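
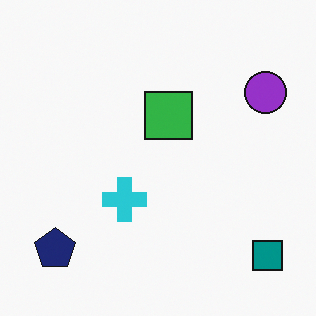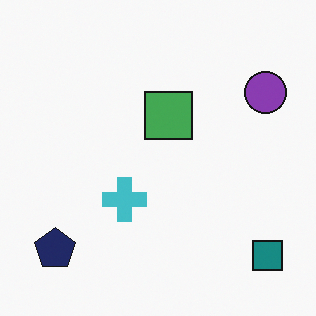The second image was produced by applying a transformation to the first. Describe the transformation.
Slightly desaturated.

All colors are more muted and greyish — a global saturation change.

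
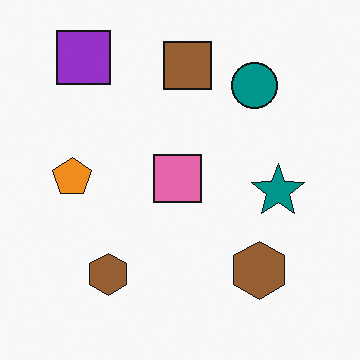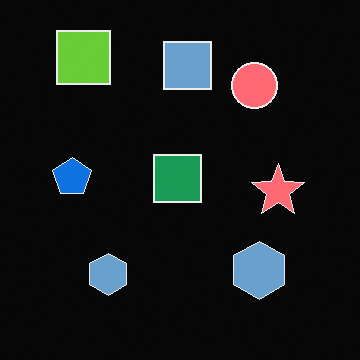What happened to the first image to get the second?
Color-inverted (negative).

The light background has become dark and every shape's color is its complement — a photographic negative.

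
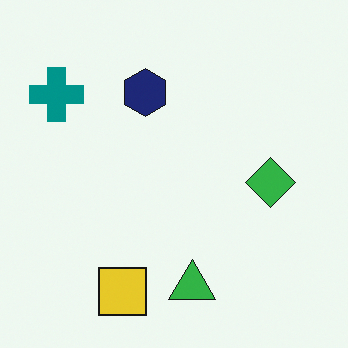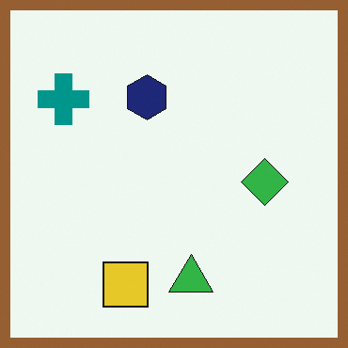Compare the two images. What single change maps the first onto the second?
The image was framed with a brown border.

A solid brown frame runs around the edge of the second image, with the content slightly shrunk inside it.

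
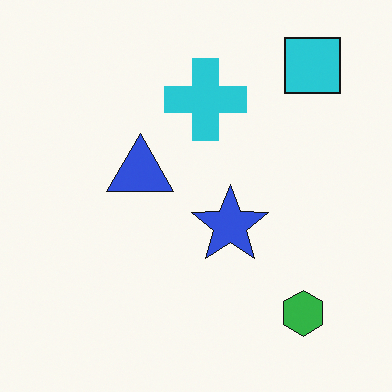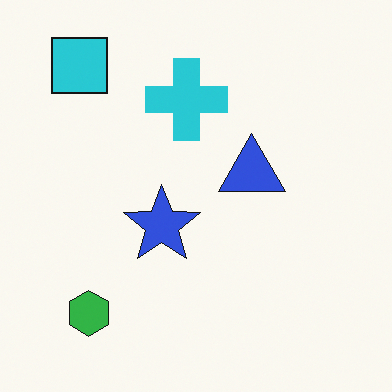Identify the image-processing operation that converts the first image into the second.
The second image is the first flipped horizontally (left ↔ right).

The cyan square is in the top-right of the first image and the top-left of the second — shapes on opposite sides of the vertical midline have swapped in a mirror flip.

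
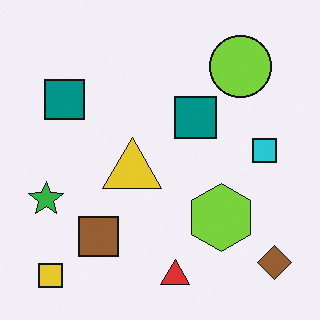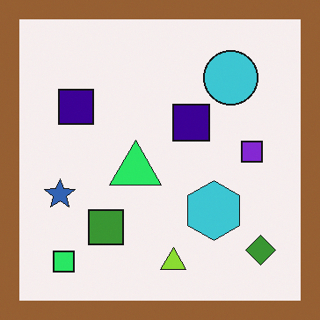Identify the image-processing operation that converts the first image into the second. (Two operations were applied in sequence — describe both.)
It was hue-shifted through roughly a third of the color wheel, then framed with a brown border.

Every shape's color has rotated by the same amount around the hue wheel — a uniform hue shift. A solid brown frame runs around the edge of the second image, with the content slightly shrunk inside it.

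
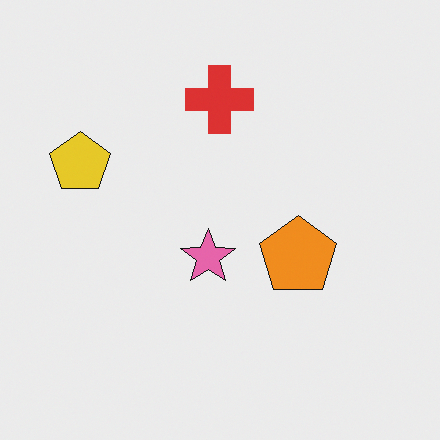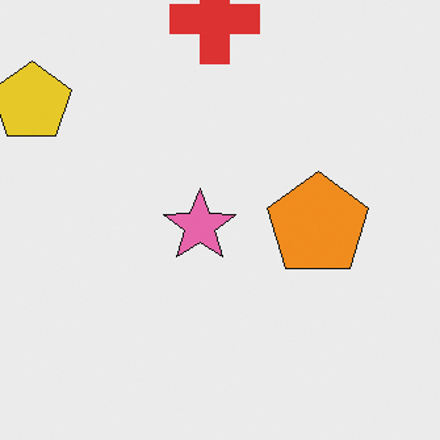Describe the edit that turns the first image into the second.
This is the original image cropped slightly and scaled back up.

The visible shapes are larger and the field of view is narrower; shapes near the original edges may be partly or wholly outside the frame — a crop-and-rescale.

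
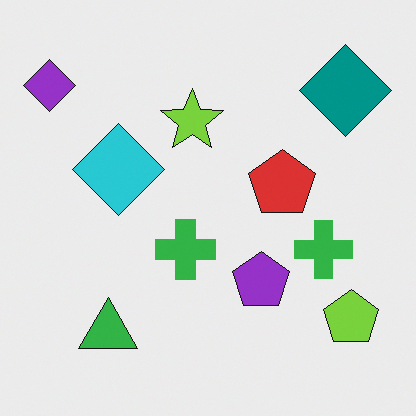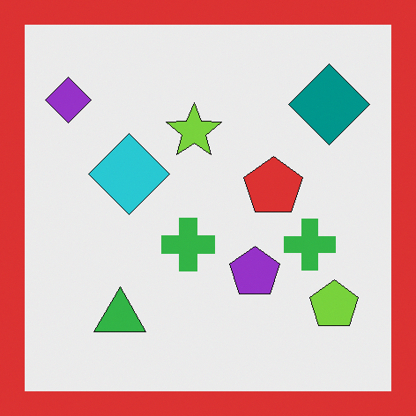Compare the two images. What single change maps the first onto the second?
The transformation is: framed with a red border.

A solid red frame runs around the edge of the second image, with the content slightly shrunk inside it.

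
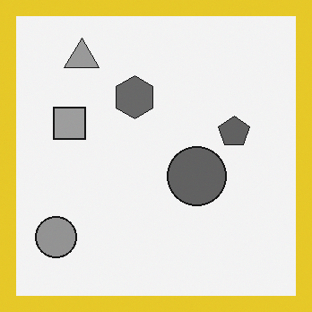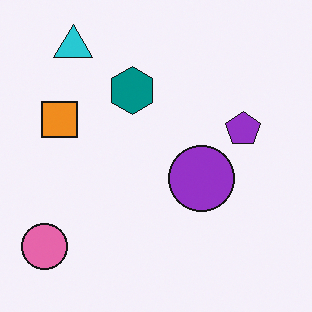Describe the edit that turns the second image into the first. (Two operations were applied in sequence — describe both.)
The image was converted to grayscale, then framed with a yellow border.

All color is removed — every shape is now a shade of grey. A solid yellow frame runs around the edge of the first image, with the content slightly shrunk inside it.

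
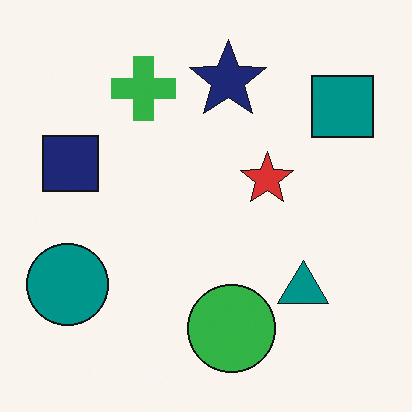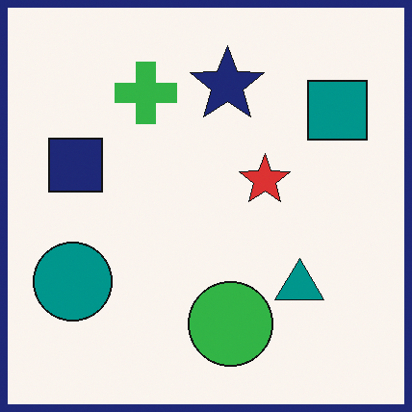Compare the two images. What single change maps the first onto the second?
The second image is the first framed with a navy border.

A solid navy frame runs around the edge of the second image, with the content slightly shrunk inside it.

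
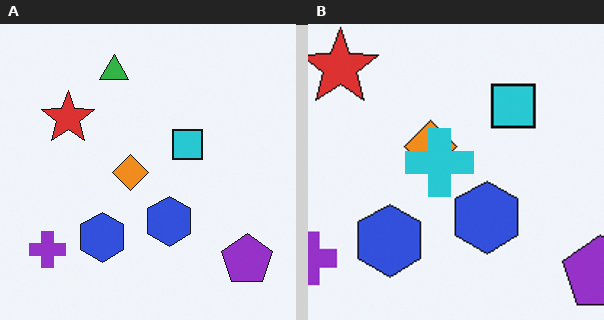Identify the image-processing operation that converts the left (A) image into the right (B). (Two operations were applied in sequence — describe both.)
The right (B) image is the left (A) cropped to a modestly smaller region and rescaled, then overlaid with an additional cyan cross.

The visible shapes are larger and the field of view is narrower; shapes near the original edges may be partly or wholly outside the frame — a crop-and-rescale. A cyan cross appears in the right (B) image that is absent from the left (A).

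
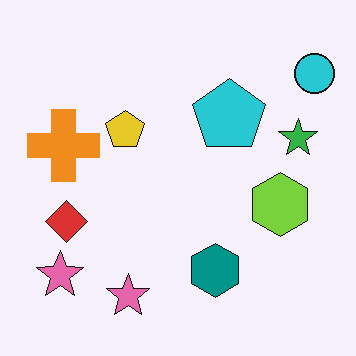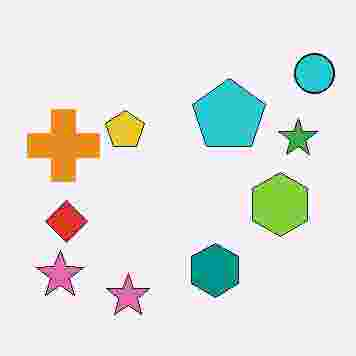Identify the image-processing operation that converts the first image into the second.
Degraded with heavy JPEG compression.

Blocky 8×8 compression artifacts appear around shape edges and the flat background shows ringing — characteristic JPEG degradation.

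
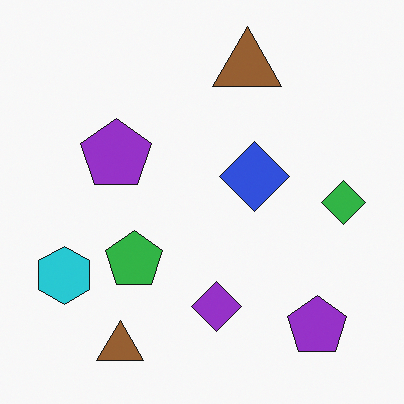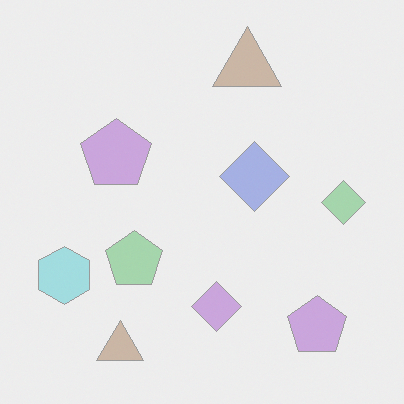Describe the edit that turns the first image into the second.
The second image is the first given much lower contrast.

Tones are pushed toward mid-grey across the whole image — a global contrast change.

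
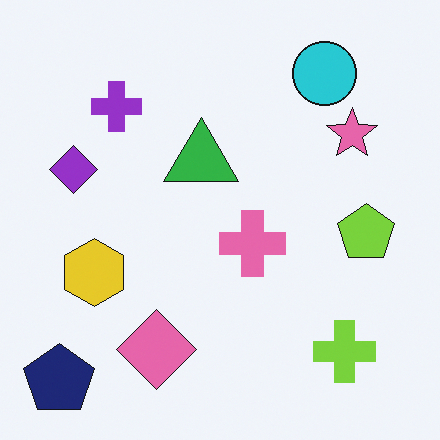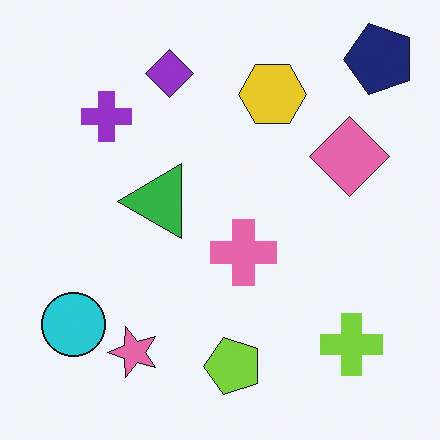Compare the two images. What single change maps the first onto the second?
The image was transposed (reflected across the top-left ↔ bottom-right diagonal).

Shapes have swapped their row and column positions — what was in the top-right is now in the bottom-left — a diagonal reflection.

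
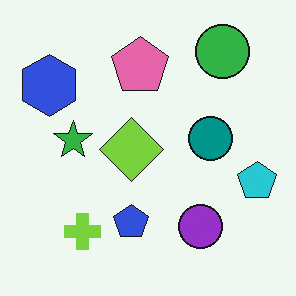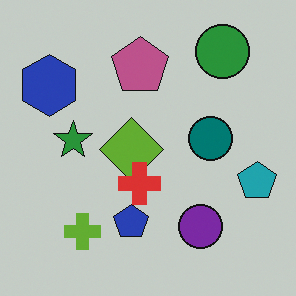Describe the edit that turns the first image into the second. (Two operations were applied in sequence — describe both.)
This is the original image slightly darkened, then overlaid with an additional red cross.

Every pixel — background and shapes alike — is uniformly darkened. A red cross appears in the second image that is absent from the first.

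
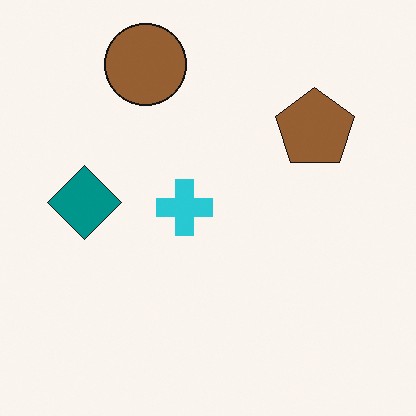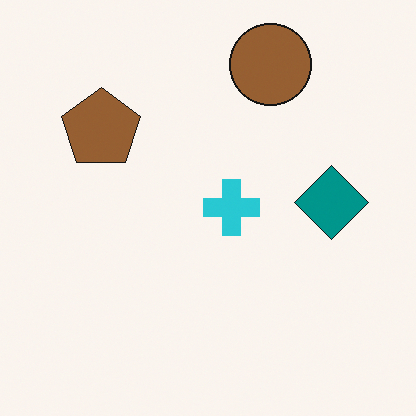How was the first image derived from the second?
It was flipped horizontally (left ↔ right).

The teal diamond is in the right of the second image and the left of the first — shapes on opposite sides of the vertical midline have swapped in a mirror flip.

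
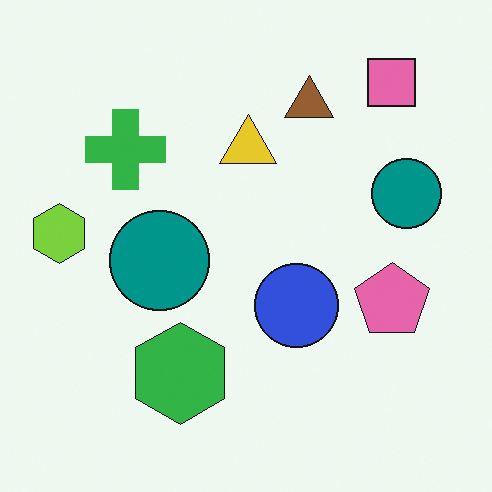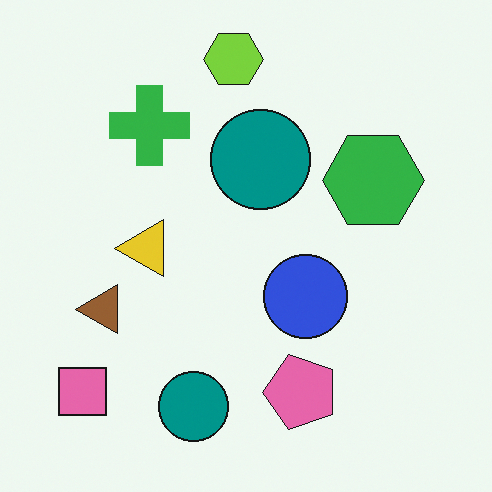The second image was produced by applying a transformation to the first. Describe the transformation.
It was transposed (reflected across the top-left ↔ bottom-right diagonal).

Shapes have swapped their row and column positions — what was in the top-right is now in the bottom-left — a diagonal reflection.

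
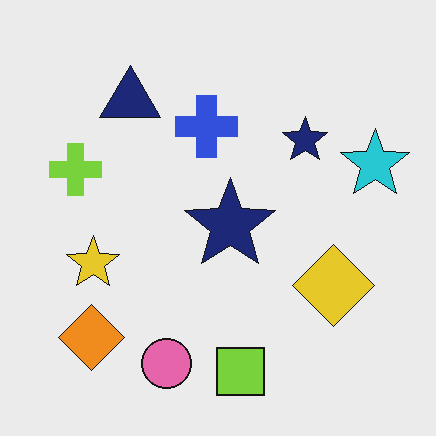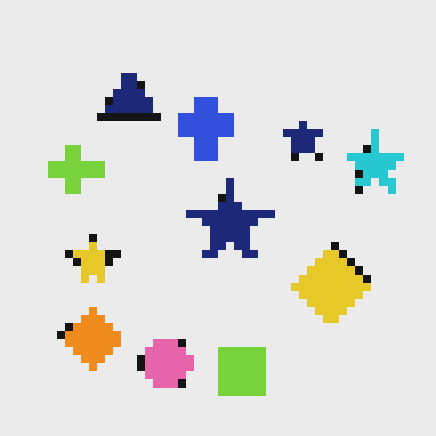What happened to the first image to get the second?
The second image is the first moderately pixelated.

Shapes are reduced to large square blocks; fine edges and outlines are lost — a downscale-then-upscale (mosaic) effect.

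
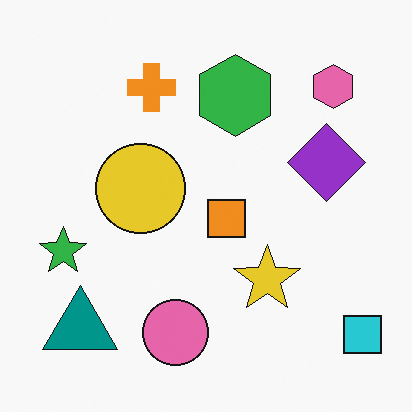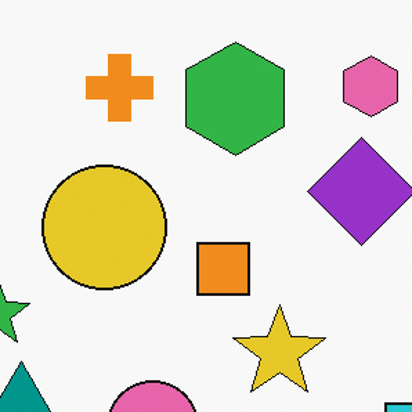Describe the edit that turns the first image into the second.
The second image is the first cropped slightly and scaled back up.

The visible shapes are larger and the field of view is narrower; shapes near the original edges may be partly or wholly outside the frame — a crop-and-rescale.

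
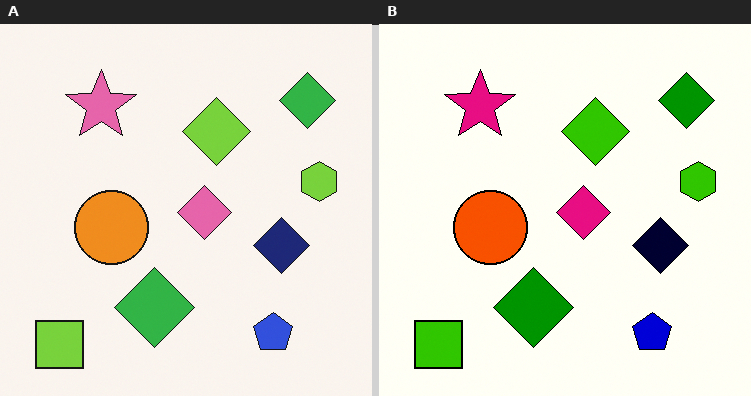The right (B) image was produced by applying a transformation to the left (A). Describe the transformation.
The transformation is: given much higher contrast.

Tones are pushed away from mid-grey across the whole image — a global contrast change.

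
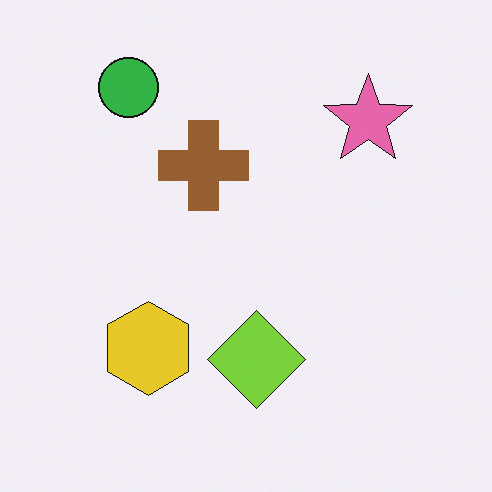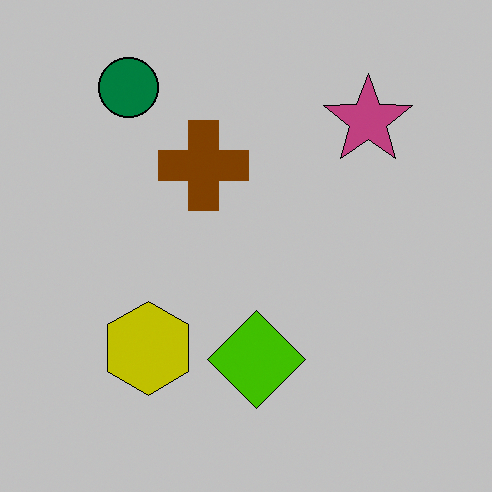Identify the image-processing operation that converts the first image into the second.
This is the original image aggressively posterized.

Each flat color has snapped to a coarser quantized level — most visibly, the near-white background has dropped to a flat grey.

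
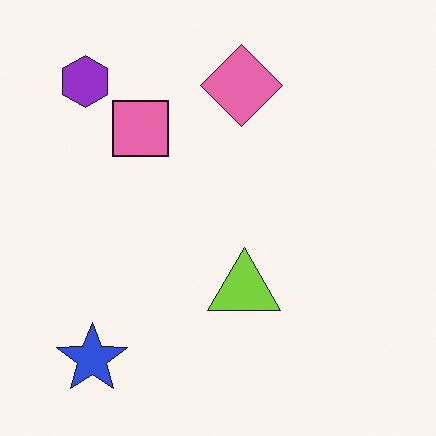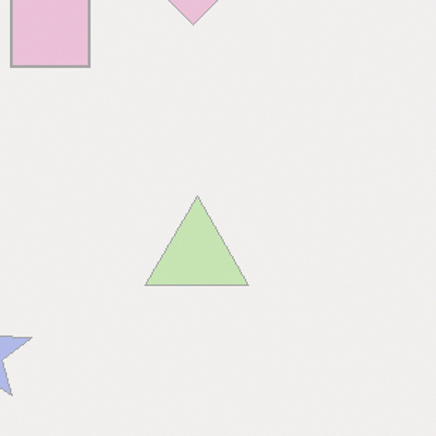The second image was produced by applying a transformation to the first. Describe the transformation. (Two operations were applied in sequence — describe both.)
This is the original image cropped to a modestly smaller region and rescaled, then given much lower contrast.

The visible shapes are larger and the field of view is narrower; shapes near the original edges may be partly or wholly outside the frame — a crop-and-rescale. Tones are pushed toward mid-grey across the whole image — a global contrast change.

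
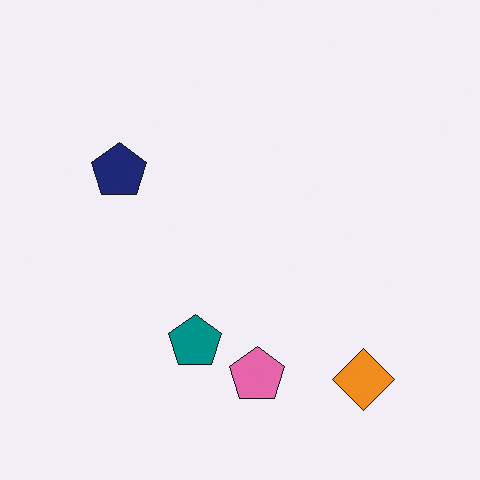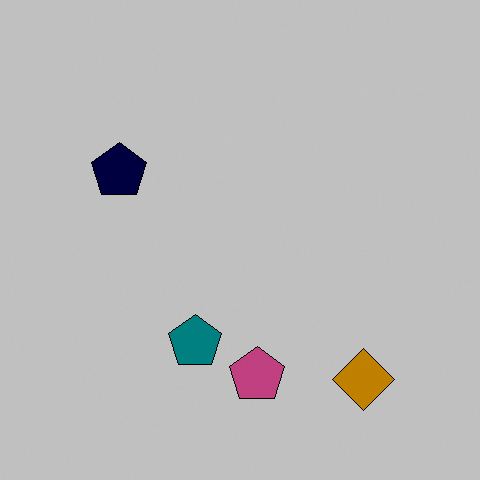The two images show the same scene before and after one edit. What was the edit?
It was heavily posterized to just a handful of flat colors.

Each flat color has snapped to a coarser quantized level — most visibly, the near-white background has dropped to a flat grey.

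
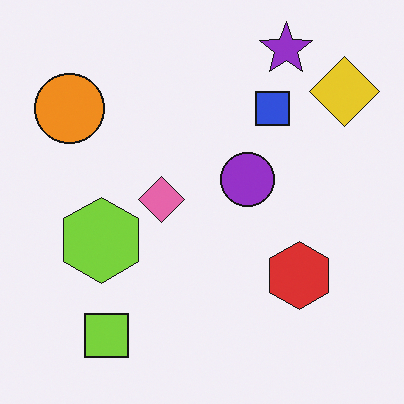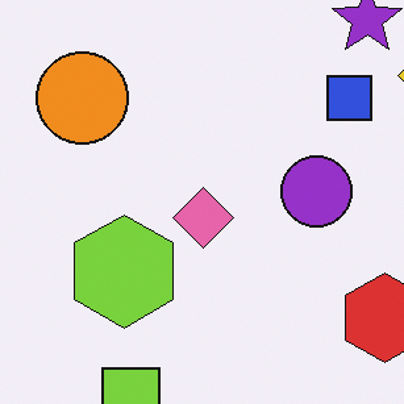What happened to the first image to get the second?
The transformation is: cropped slightly and scaled back up.

The visible shapes are larger and the field of view is narrower; shapes near the original edges may be partly or wholly outside the frame — a crop-and-rescale.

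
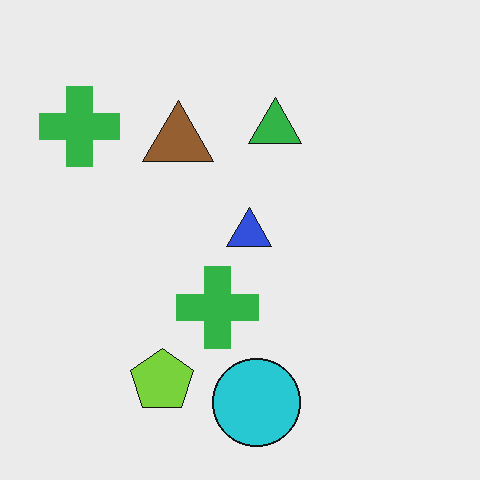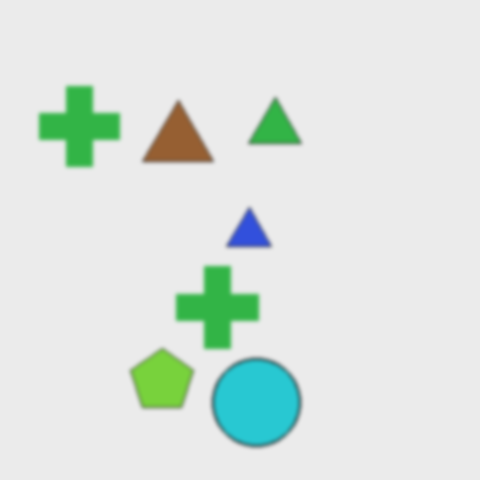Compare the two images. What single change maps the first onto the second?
The second image is the first lightly blurred.

Shape edges and outlines are uniformly softened across the whole image.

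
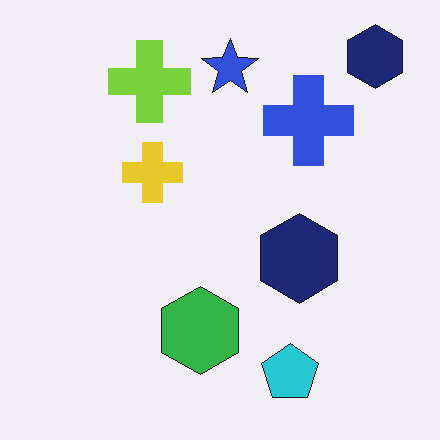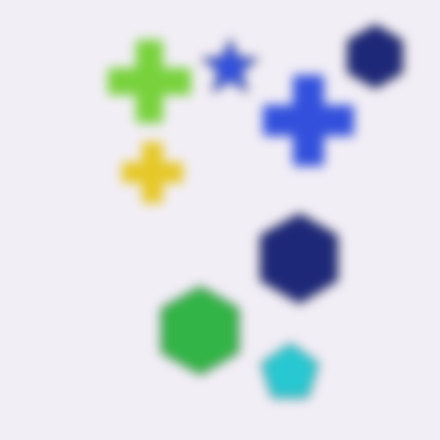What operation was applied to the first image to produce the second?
The transformation is: heavily blurred.

Shape edges and outlines are uniformly softened across the whole image.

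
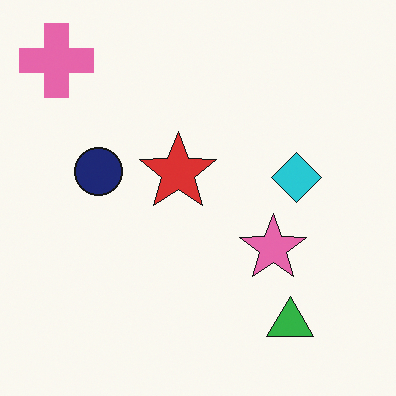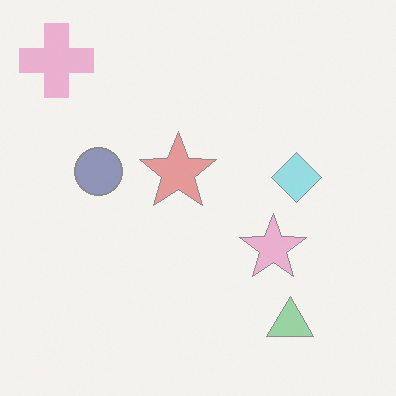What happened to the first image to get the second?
It was given much lower contrast.

Tones are pushed toward mid-grey across the whole image — a global contrast change.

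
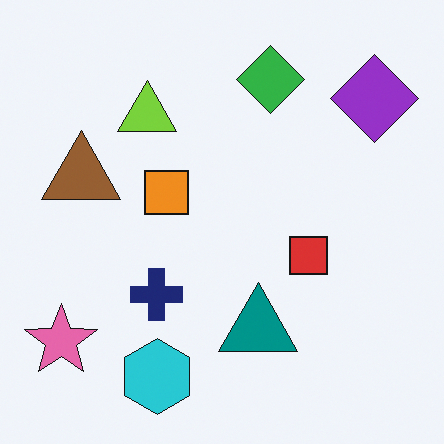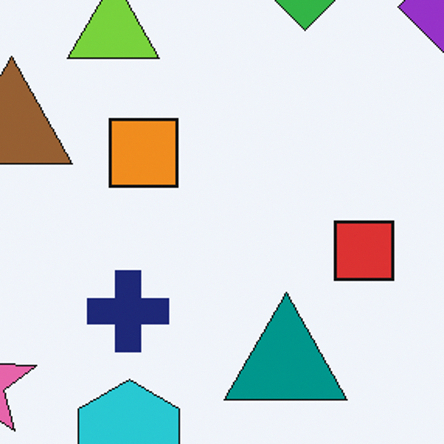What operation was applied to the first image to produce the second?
The transformation is: cropped to a modestly smaller region and rescaled.

The visible shapes are larger and the field of view is narrower; shapes near the original edges may be partly or wholly outside the frame — a crop-and-rescale.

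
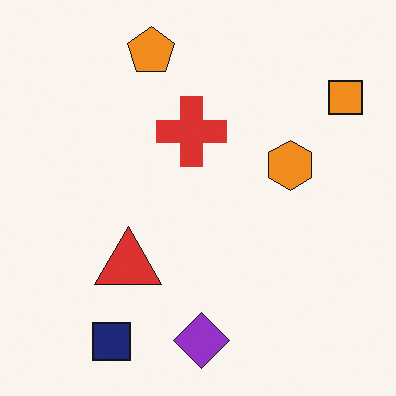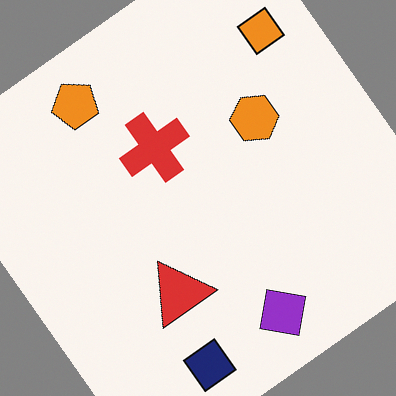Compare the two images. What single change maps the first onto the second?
Rotated counter-clockwise by a large amount — several tens of degrees.

Every shape is tilted by the same angle and the image corners show triangular fill wedges — a whole-image rotation by a non-right angle.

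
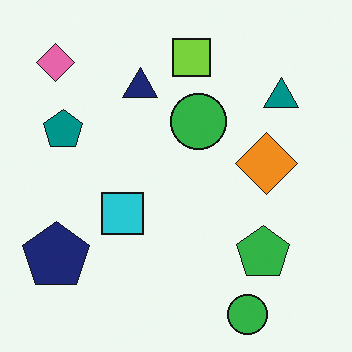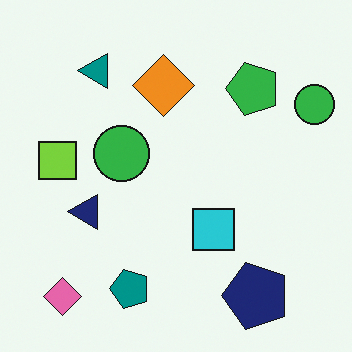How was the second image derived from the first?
Rotated 90° counter-clockwise.

The pink diamond sits in the top-left of the first image and the bottom-left of the second — consistent with a whole-image 90° counter-clockwise rotation.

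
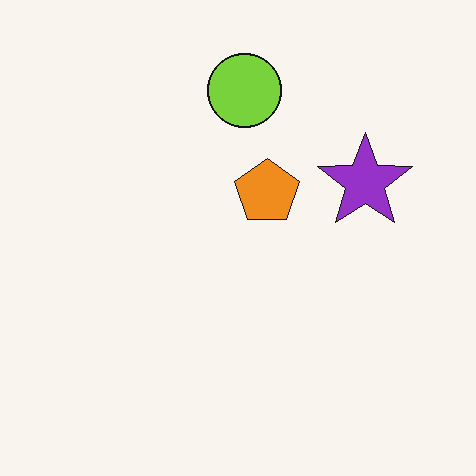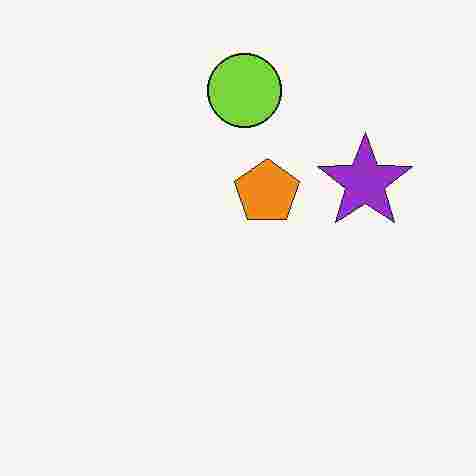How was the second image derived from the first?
The image was heavily JPEG-compressed with obvious blocking artifacts.

Blocky 8×8 compression artifacts appear around shape edges and the flat background shows ringing — characteristic JPEG degradation.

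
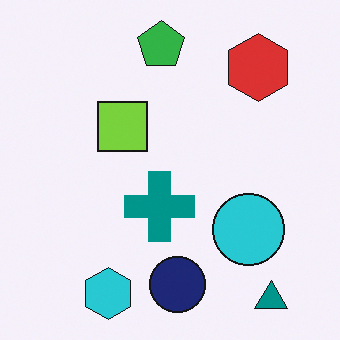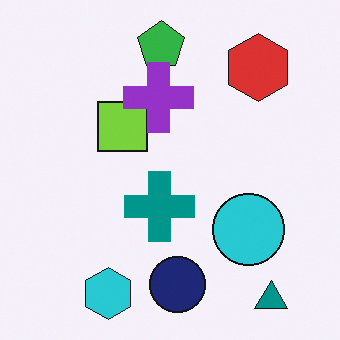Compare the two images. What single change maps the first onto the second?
This is the original image overlaid with an additional purple cross.

A purple cross appears in the second image that is absent from the first.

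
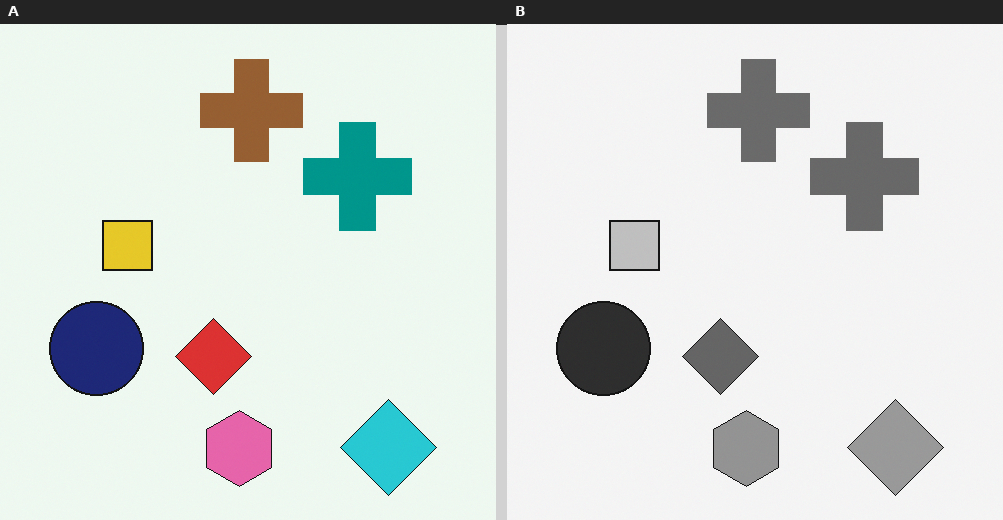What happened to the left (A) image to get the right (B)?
Converted to grayscale.

All color is removed — every shape is now a shade of grey.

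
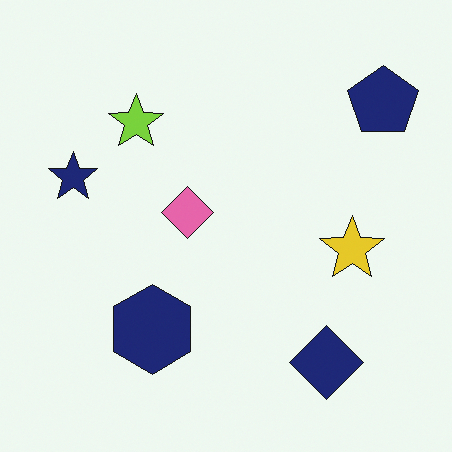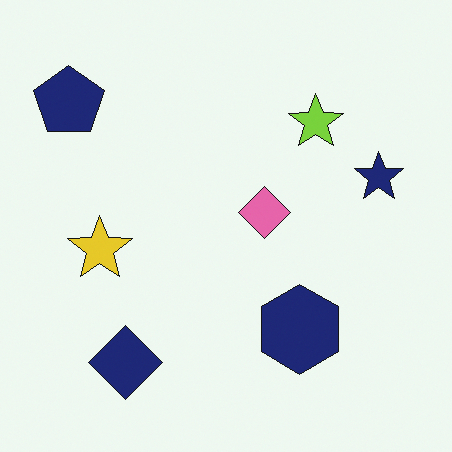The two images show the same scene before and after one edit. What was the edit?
The transformation is: flipped horizontally (left ↔ right).

The navy pentagon is in the top-right of the first image and the top-left of the second — shapes on opposite sides of the vertical midline have swapped in a mirror flip.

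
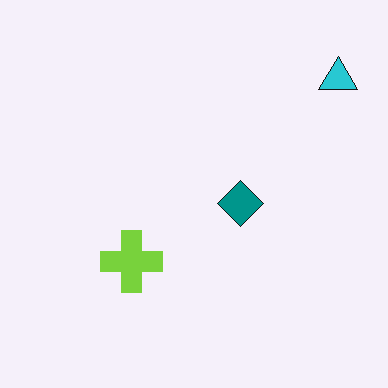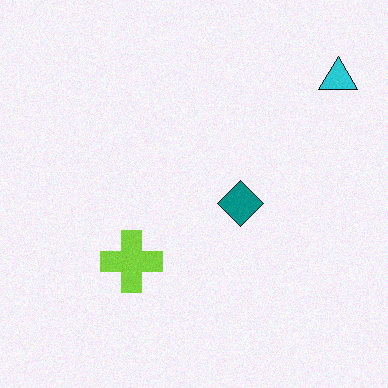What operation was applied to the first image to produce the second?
The image was degraded with subtle gaussian noise.

Random speckle covers the whole image, including the flat background.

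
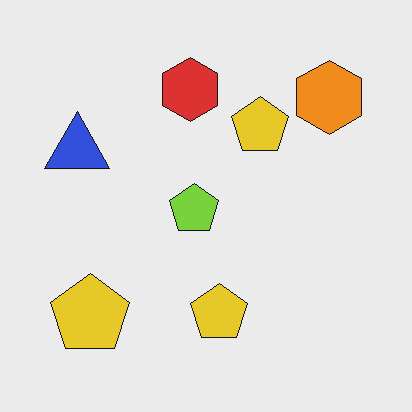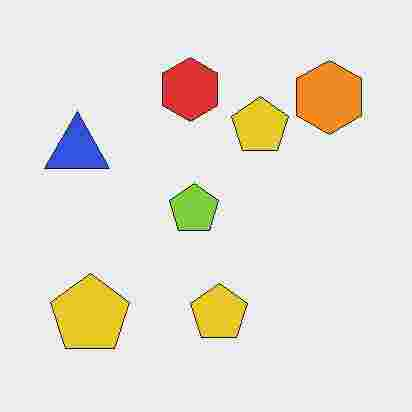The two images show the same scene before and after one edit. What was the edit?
Heavily JPEG-compressed with obvious blocking artifacts.

Blocky 8×8 compression artifacts appear around shape edges and the flat background shows ringing — characteristic JPEG degradation.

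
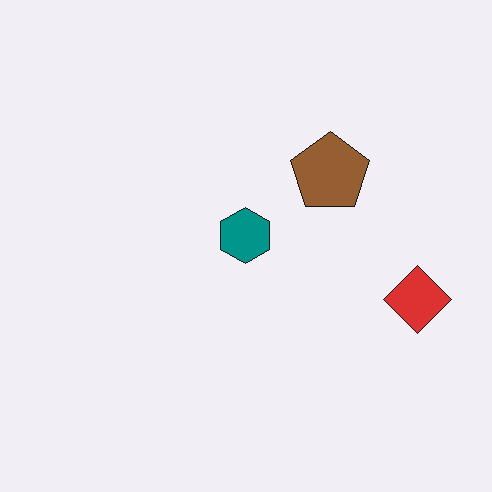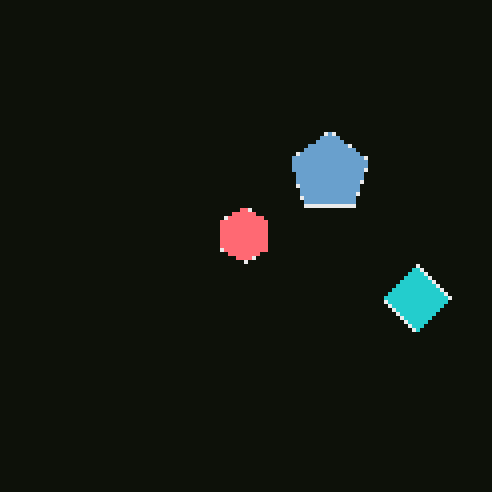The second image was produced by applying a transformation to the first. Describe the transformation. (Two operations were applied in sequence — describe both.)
Lightly pixelated (a mild mosaic effect), then color-inverted (negative).

Shapes are reduced to large square blocks; fine edges and outlines are lost — a downscale-then-upscale (mosaic) effect. The light background has become dark and every shape's color is its complement — a photographic negative.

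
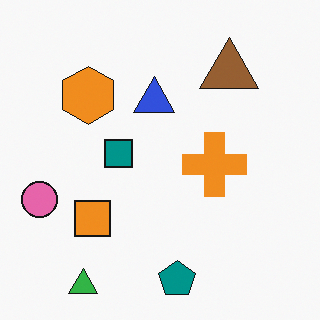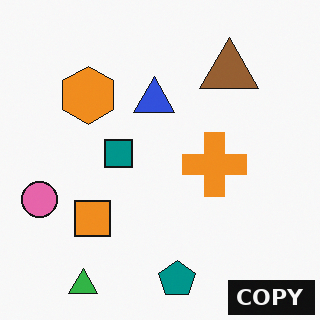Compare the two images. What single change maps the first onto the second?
The transformation is: watermarked with the text "COPY" in the lower-right corner.

A dark label reading "COPY" appears in the lower-right corner.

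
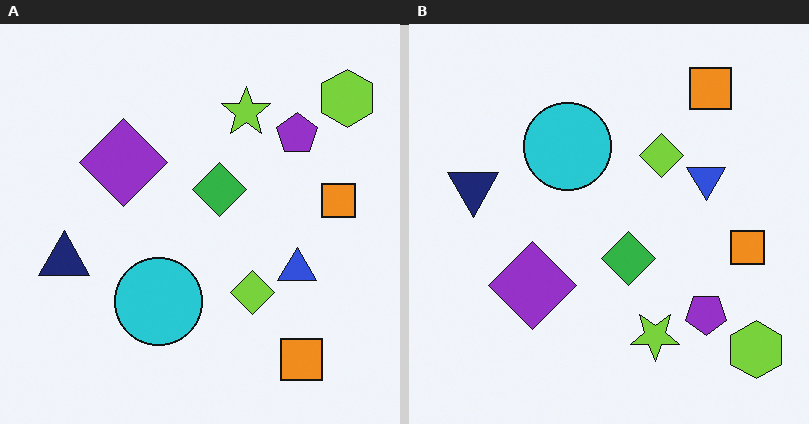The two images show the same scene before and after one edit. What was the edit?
This is the original image flipped vertically (top ↔ bottom).

The lime hexagon is in the top-right of the left (A) image and the bottom-right of the right (B) — shapes on opposite sides of the horizontal midline have swapped in a mirror flip.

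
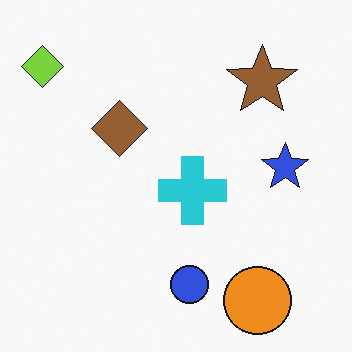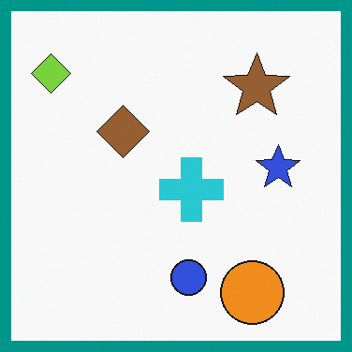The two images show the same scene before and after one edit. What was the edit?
Framed with a teal border.

A solid teal frame runs around the edge of the second image, with the content slightly shrunk inside it.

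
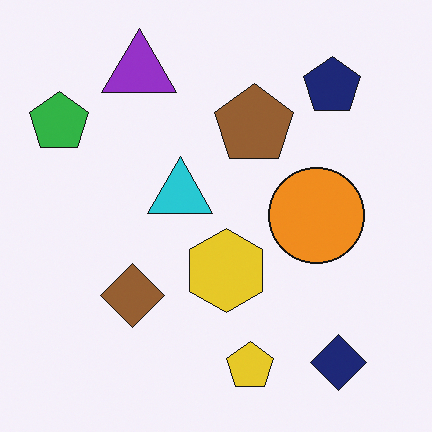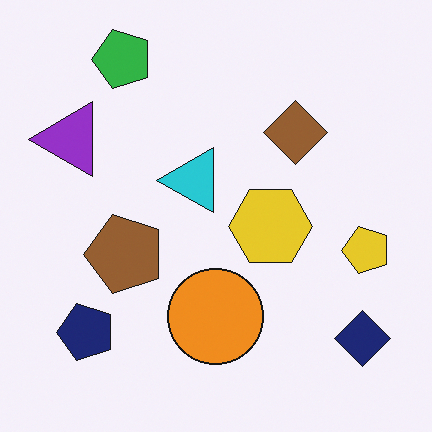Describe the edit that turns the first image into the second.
The image was transposed (reflected across the top-left ↔ bottom-right diagonal).

Shapes have swapped their row and column positions — what was in the top-right is now in the bottom-left — a diagonal reflection.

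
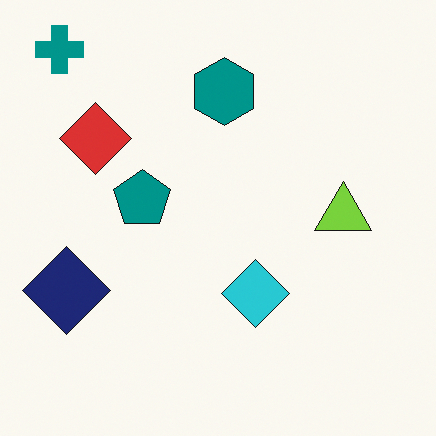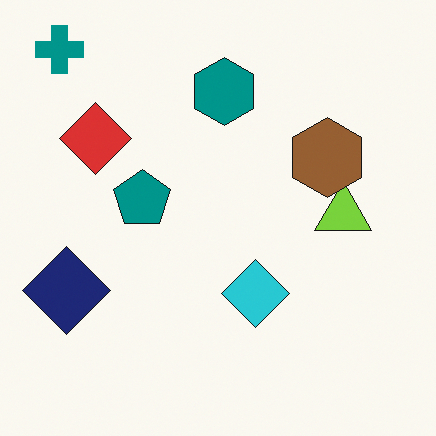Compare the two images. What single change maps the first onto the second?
The second image is the first overlaid with an additional brown hexagon.

A brown hexagon appears in the second image that is absent from the first.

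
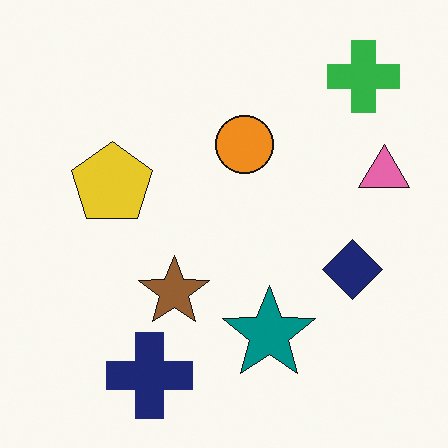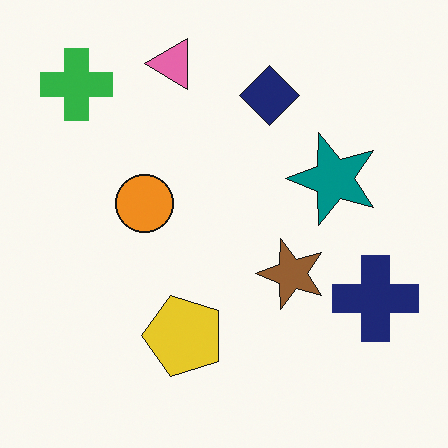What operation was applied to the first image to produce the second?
Rotated 90° counter-clockwise.

The green cross sits in the top-right of the first image and the top-left of the second — consistent with a whole-image 90° counter-clockwise rotation.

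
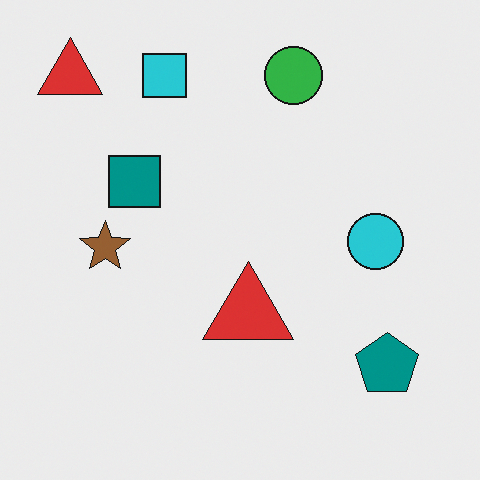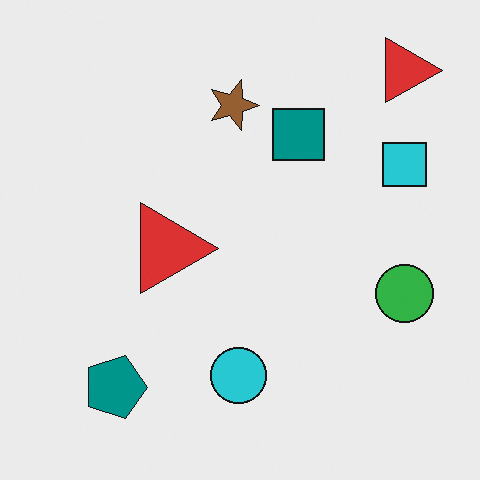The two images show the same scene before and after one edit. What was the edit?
The image was rotated 90° clockwise.

The teal pentagon sits in the bottom-right of the first image and the bottom-left of the second — consistent with a whole-image 90° clockwise rotation.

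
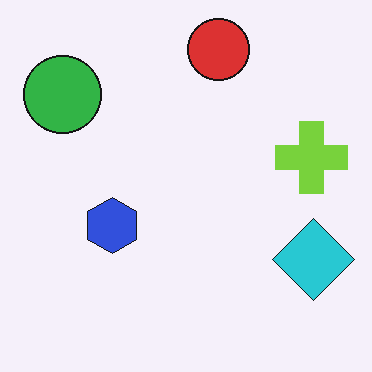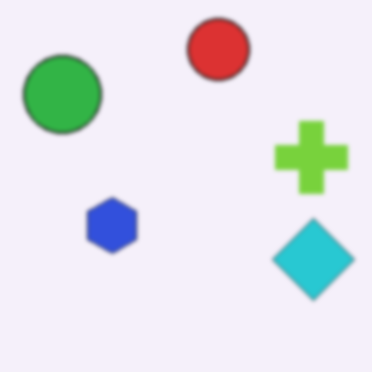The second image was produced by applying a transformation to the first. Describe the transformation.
This is the original image given a subtle gaussian blur.

Shape edges and outlines are uniformly softened across the whole image.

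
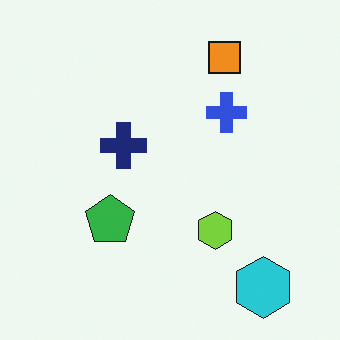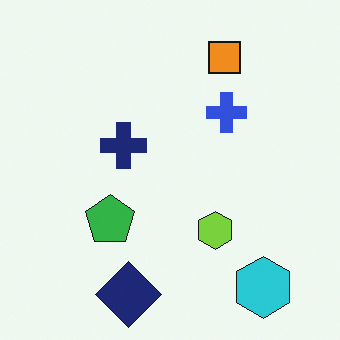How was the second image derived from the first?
It was overlaid with an additional navy diamond.

A navy diamond appears in the second image that is absent from the first.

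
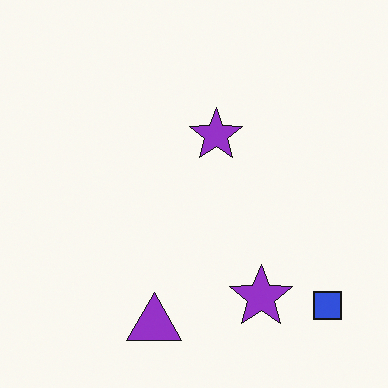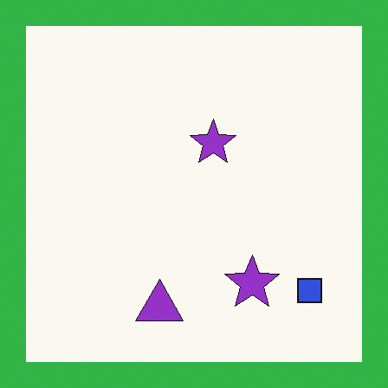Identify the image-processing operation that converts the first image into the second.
It was framed with a green border.

A solid green frame runs around the edge of the second image, with the content slightly shrunk inside it.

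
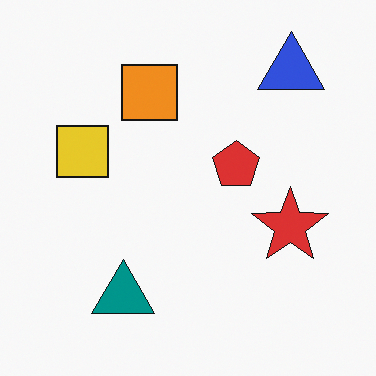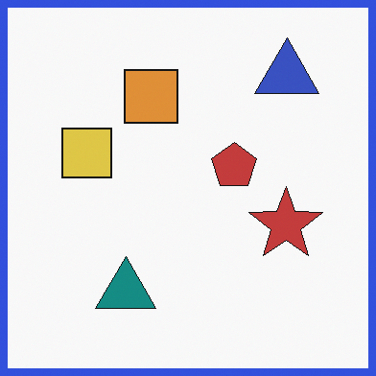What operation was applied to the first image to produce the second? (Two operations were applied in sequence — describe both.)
The image was slightly desaturated, then framed with a blue border.

All colors are more muted and greyish — a global saturation change. A solid blue frame runs around the edge of the second image, with the content slightly shrunk inside it.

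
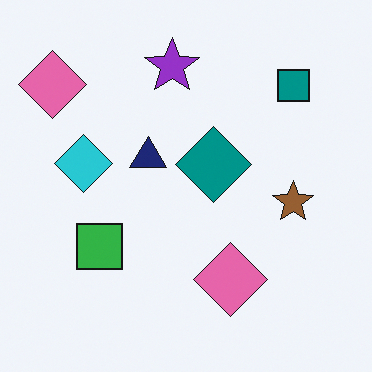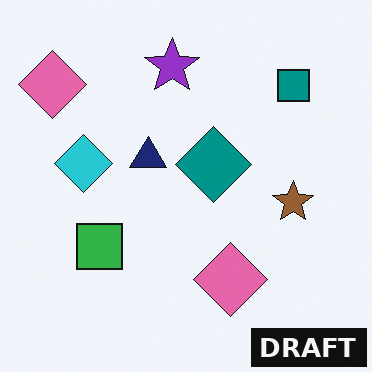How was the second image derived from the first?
The second image is the first watermarked with the text "DRAFT" in the lower-right corner.

A dark label reading "DRAFT" appears in the lower-right corner.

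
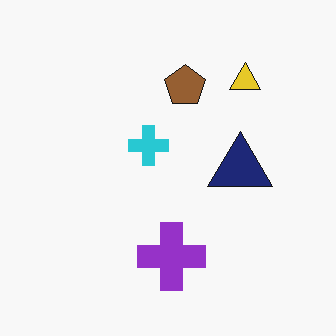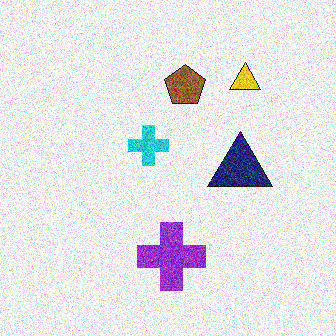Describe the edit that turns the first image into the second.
The image was degraded with a thick layer of grain.

Random speckle covers the whole image, including the flat background.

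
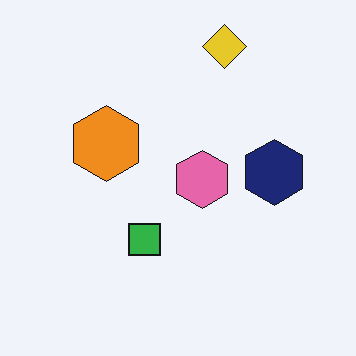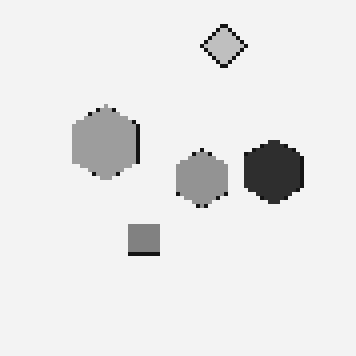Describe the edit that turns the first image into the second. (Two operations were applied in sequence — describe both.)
The image was converted to grayscale, then lightly pixelated (a mild mosaic effect).

All color is removed — every shape is now a shade of grey. Shapes are reduced to large square blocks; fine edges and outlines are lost — a downscale-then-upscale (mosaic) effect.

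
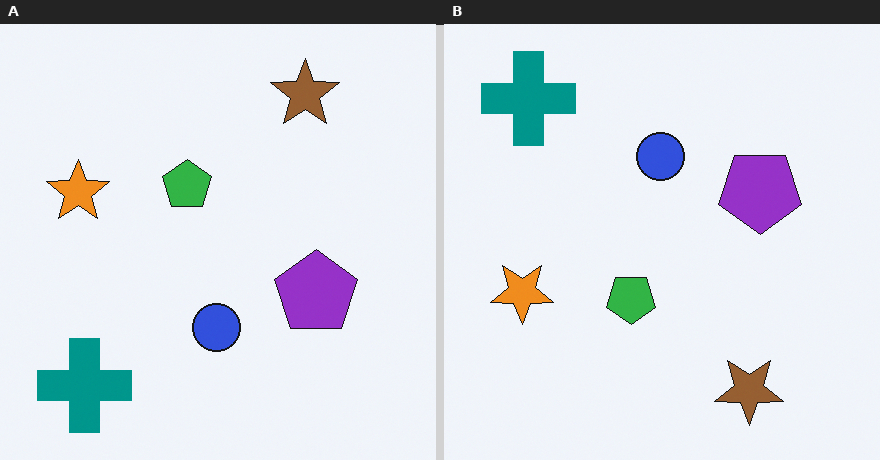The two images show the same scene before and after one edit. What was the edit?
Flipped vertically (top ↔ bottom).

The brown star is in the top-right of the left (A) image and the bottom-right of the right (B) — shapes on opposite sides of the horizontal midline have swapped in a mirror flip.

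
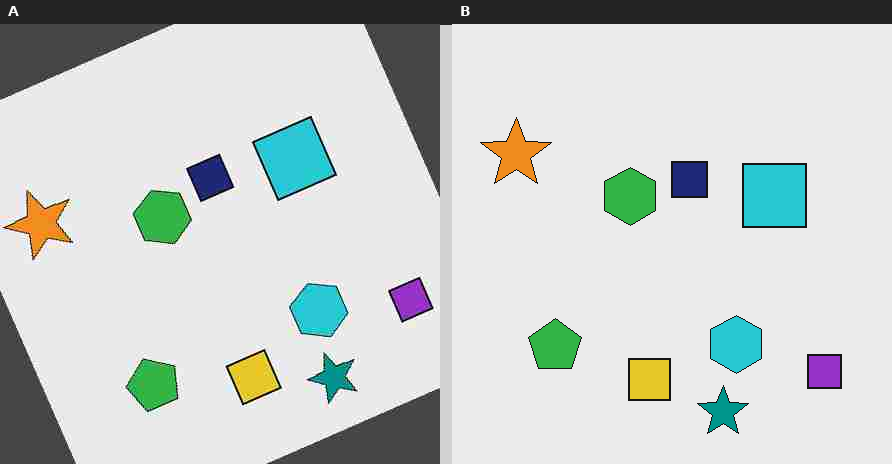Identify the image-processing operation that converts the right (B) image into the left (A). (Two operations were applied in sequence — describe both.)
The transformation is: rotated counter-clockwise by a moderate amount, then degraded with heavy JPEG compression.

Every shape is tilted by the same angle and the image corners show triangular fill wedges — a whole-image rotation by a non-right angle. Blocky 8×8 compression artifacts appear around shape edges and the flat background shows ringing — characteristic JPEG degradation.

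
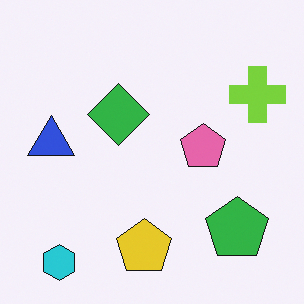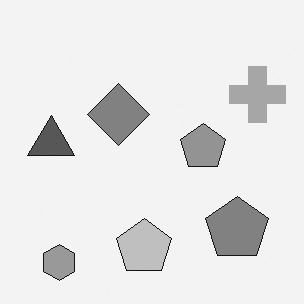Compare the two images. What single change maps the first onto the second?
It was converted to grayscale.

All color is removed — every shape is now a shade of grey.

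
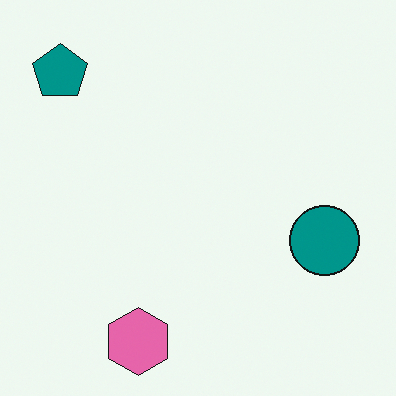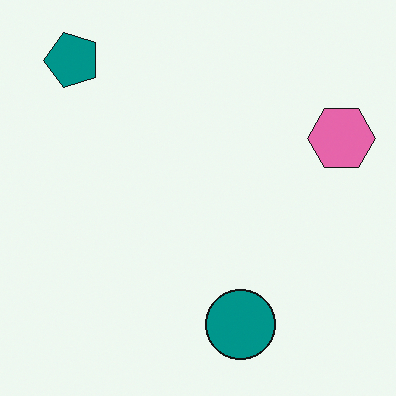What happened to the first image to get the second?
The image was transposed (reflected across the top-left ↔ bottom-right diagonal).

Shapes have swapped their row and column positions — what was in the top-right is now in the bottom-left — a diagonal reflection.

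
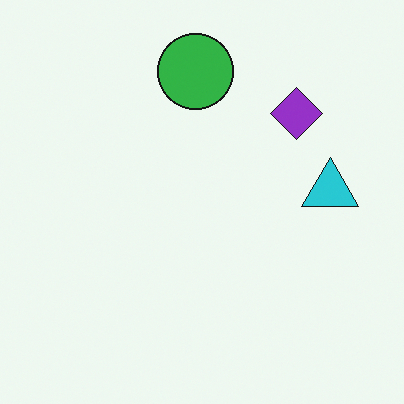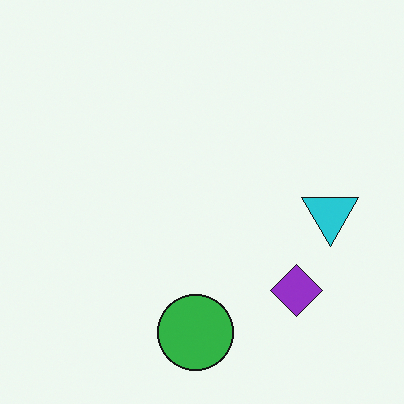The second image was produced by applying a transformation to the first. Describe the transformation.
This is the original image flipped vertically (top ↔ bottom).

The green circle is in the top of the first image and the bottom of the second — shapes on opposite sides of the horizontal midline have swapped in a mirror flip.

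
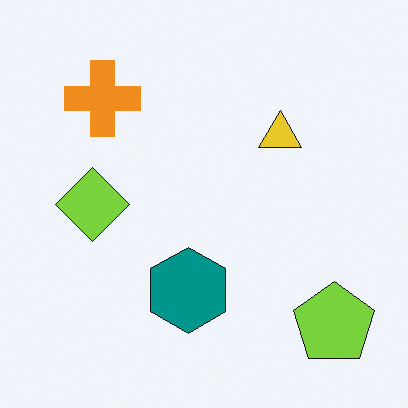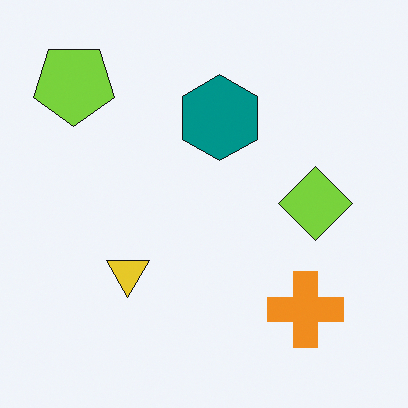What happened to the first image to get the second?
Rotated 180°.

The lime pentagon sits in the bottom-right of the first image and the top-left of the second — consistent with a whole-image 180° rotation.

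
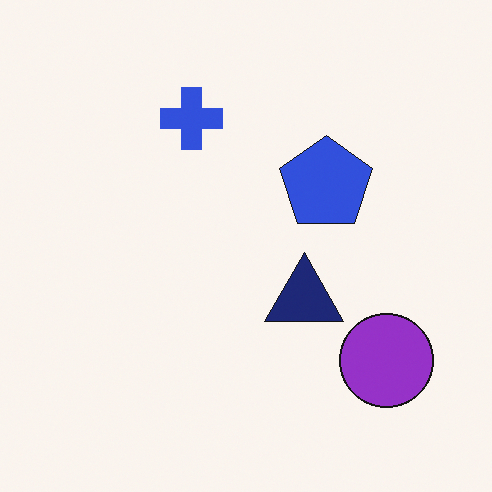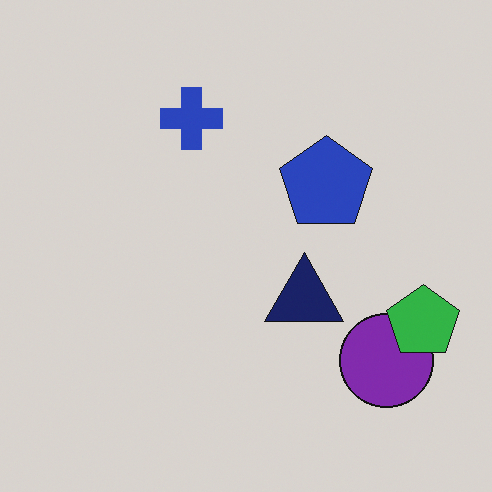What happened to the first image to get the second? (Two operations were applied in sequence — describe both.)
It was slightly darkened, then overlaid with an additional green pentagon.

Every pixel — background and shapes alike — is uniformly darkened. A green pentagon appears in the second image that is absent from the first.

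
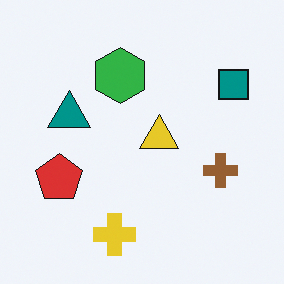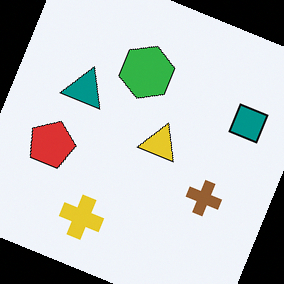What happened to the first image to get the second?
The image was rotated clockwise by a clearly visible amount.

Every shape is tilted by the same angle and the image corners show triangular fill wedges — a whole-image rotation by a non-right angle.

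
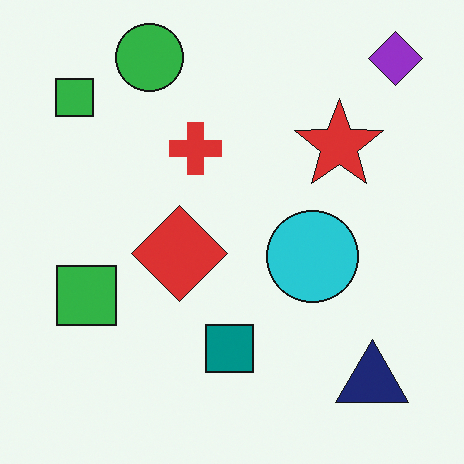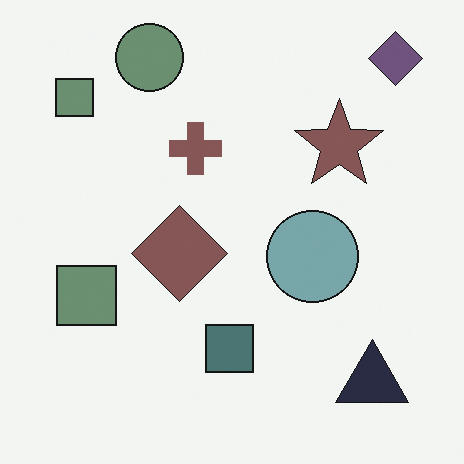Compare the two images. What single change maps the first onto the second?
Heavily desaturated.

All colors are more muted and greyish — a global saturation change.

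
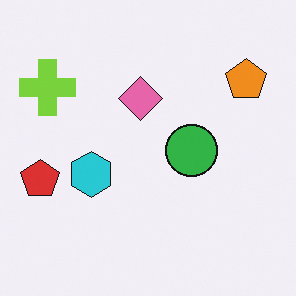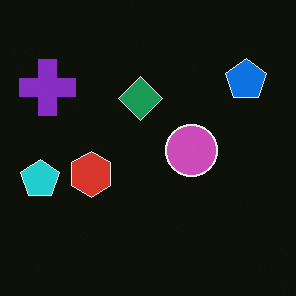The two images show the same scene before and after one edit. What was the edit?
Color-inverted (negative).

The light background has become dark and every shape's color is its complement — a photographic negative.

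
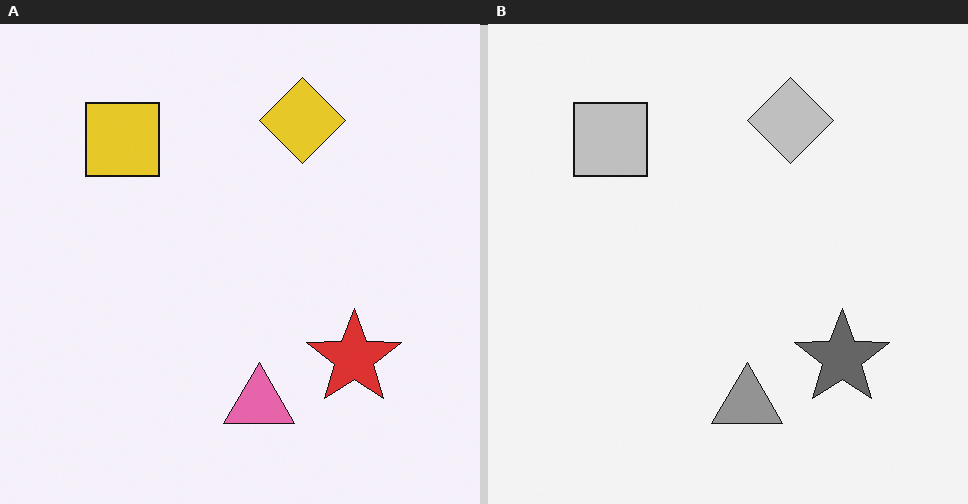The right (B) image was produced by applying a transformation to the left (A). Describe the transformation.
This is the original image converted to grayscale.

All color is removed — every shape is now a shade of grey.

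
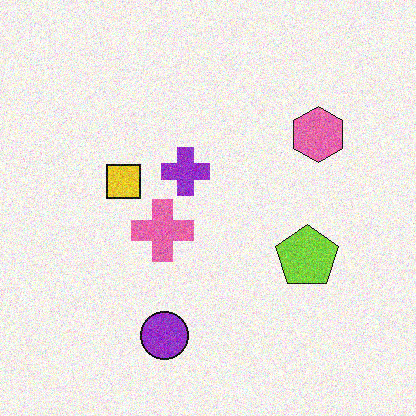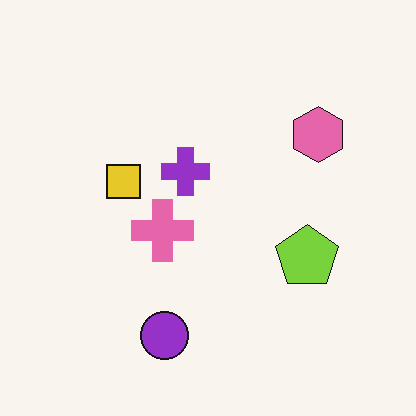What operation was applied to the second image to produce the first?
The image was degraded with visible gaussian noise.

Random speckle covers the whole image, including the flat background.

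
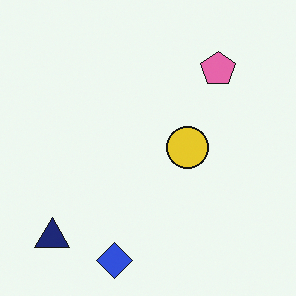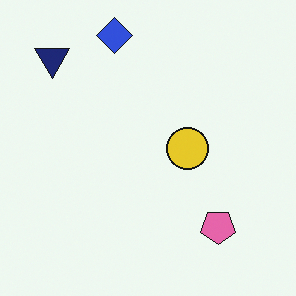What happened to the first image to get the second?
Flipped vertically (top ↔ bottom).

The blue diamond is in the bottom of the first image and the top of the second — shapes on opposite sides of the horizontal midline have swapped in a mirror flip.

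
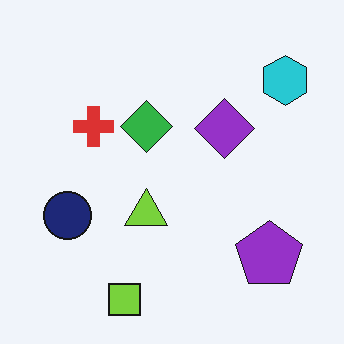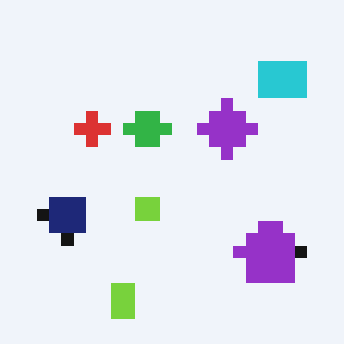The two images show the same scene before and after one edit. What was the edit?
This is the original image heavily pixelated into large blocks.

Shapes are reduced to large square blocks; fine edges and outlines are lost — a downscale-then-upscale (mosaic) effect.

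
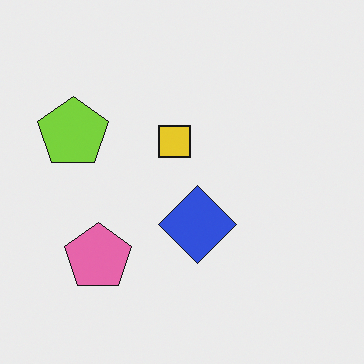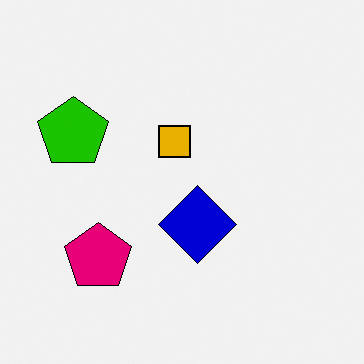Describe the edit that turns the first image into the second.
The transformation is: boosted in contrast.

Tones are pushed away from mid-grey across the whole image — a global contrast change.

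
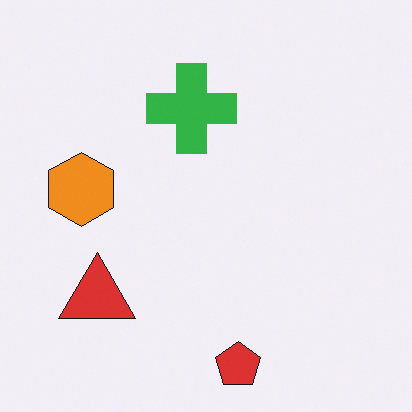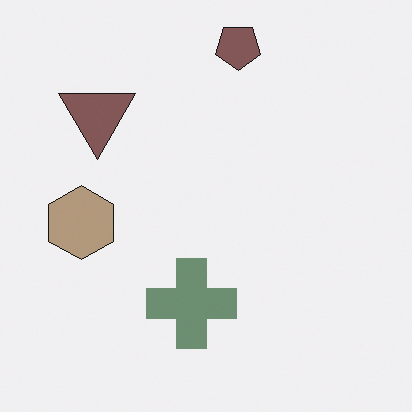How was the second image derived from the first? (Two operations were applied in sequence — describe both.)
Made much more muted (saturation change), then flipped vertically (top ↔ bottom).

All colors are more muted and greyish — a global saturation change. The red pentagon is in the bottom of the first image and the top of the second — shapes on opposite sides of the horizontal midline have swapped in a mirror flip.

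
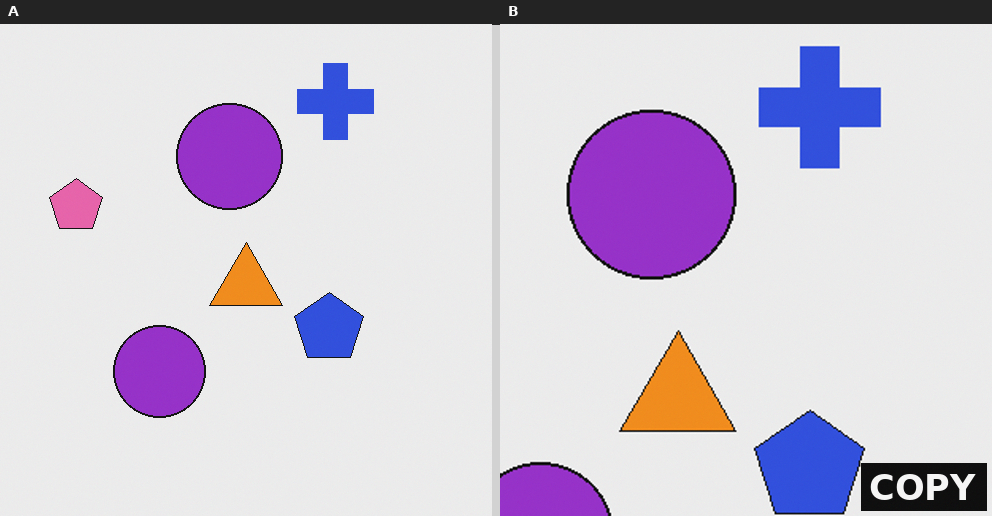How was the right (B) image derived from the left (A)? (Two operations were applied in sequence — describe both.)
This is the original image cropped slightly and scaled back up, then watermarked with the text "COPY" in the lower-right corner.

The visible shapes are larger and the field of view is narrower; shapes near the original edges may be partly or wholly outside the frame — a crop-and-rescale. A dark label reading "COPY" appears in the lower-right corner.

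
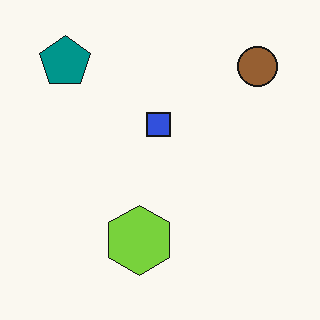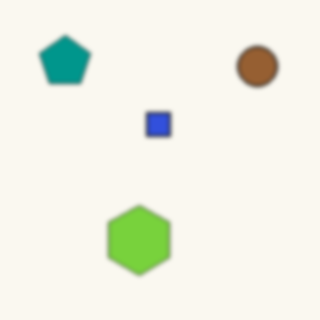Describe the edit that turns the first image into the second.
It was given a subtle gaussian blur.

Shape edges and outlines are uniformly softened across the whole image.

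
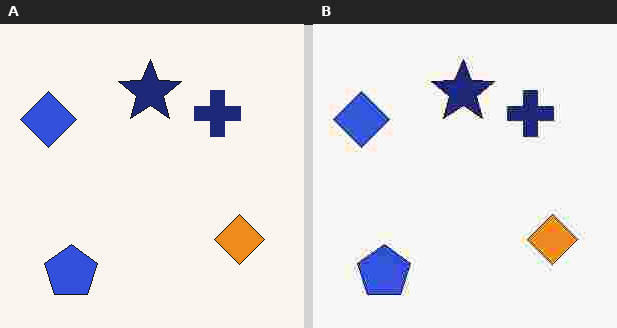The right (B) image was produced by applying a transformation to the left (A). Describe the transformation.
This is the original image degraded with heavy JPEG compression.

Blocky 8×8 compression artifacts appear around shape edges and the flat background shows ringing — characteristic JPEG degradation.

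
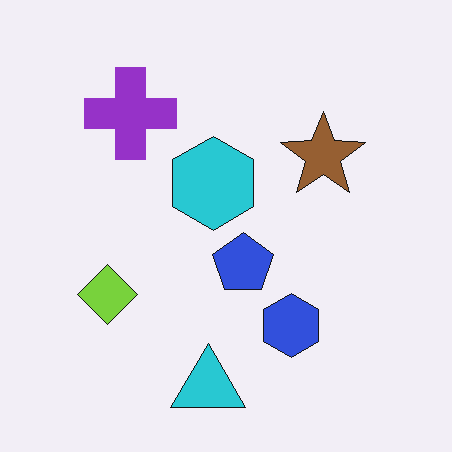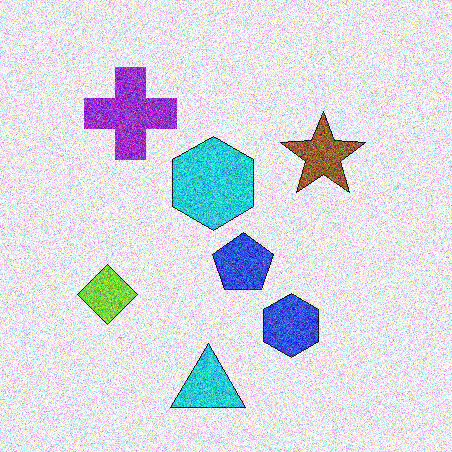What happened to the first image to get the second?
It was degraded with strong gaussian noise.

Random speckle covers the whole image, including the flat background.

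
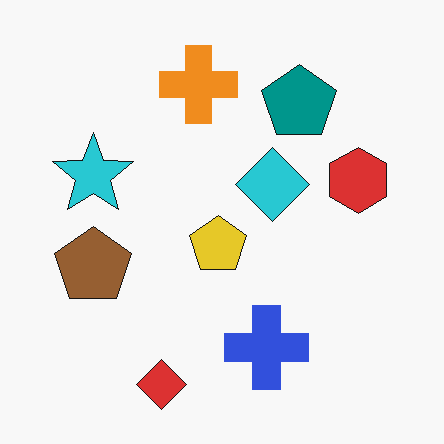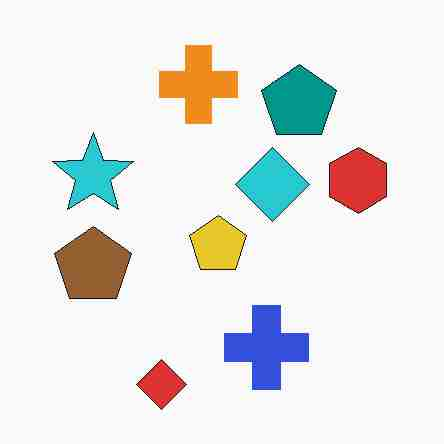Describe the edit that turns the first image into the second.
Heavily JPEG-compressed with obvious blocking artifacts.

Blocky 8×8 compression artifacts appear around shape edges and the flat background shows ringing — characteristic JPEG degradation.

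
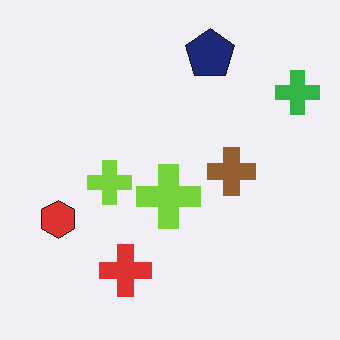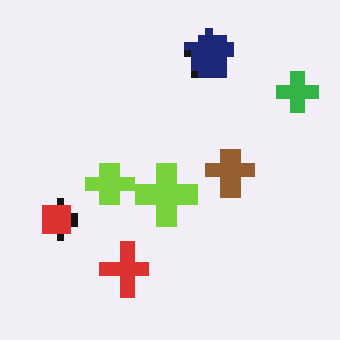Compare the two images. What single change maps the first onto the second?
The second image is the first moderately pixelated.

Shapes are reduced to large square blocks; fine edges and outlines are lost — a downscale-then-upscale (mosaic) effect.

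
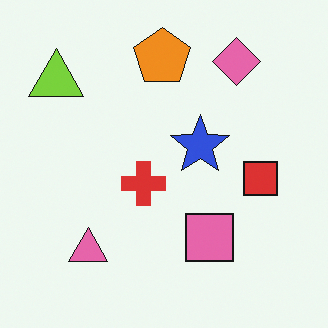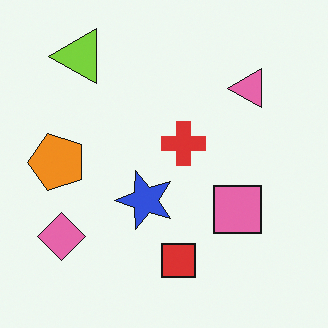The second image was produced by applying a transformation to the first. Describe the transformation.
This is the original image transposed (reflected across the top-left ↔ bottom-right diagonal).

Shapes have swapped their row and column positions — what was in the top-right is now in the bottom-left — a diagonal reflection.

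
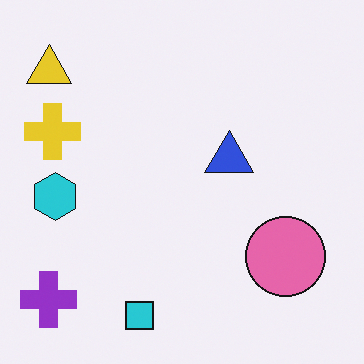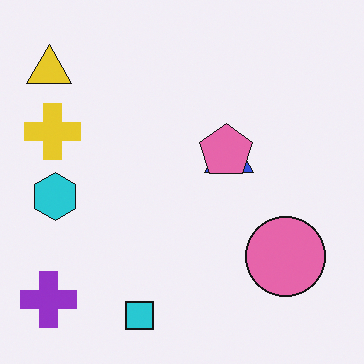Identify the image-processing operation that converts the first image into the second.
Overlaid with an additional pink pentagon.

A pink pentagon appears in the second image that is absent from the first.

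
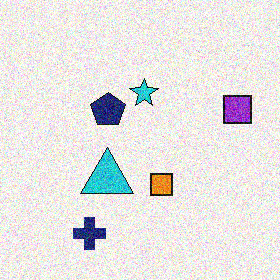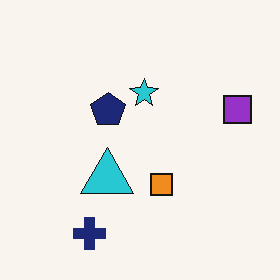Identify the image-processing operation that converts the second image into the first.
The transformation is: degraded with a thick layer of grain.

Random speckle covers the whole image, including the flat background.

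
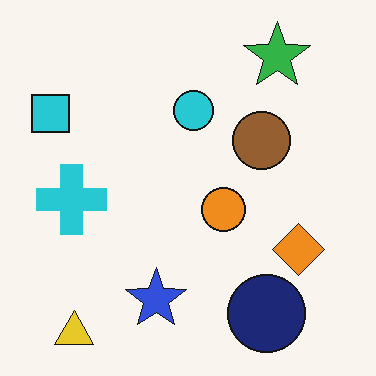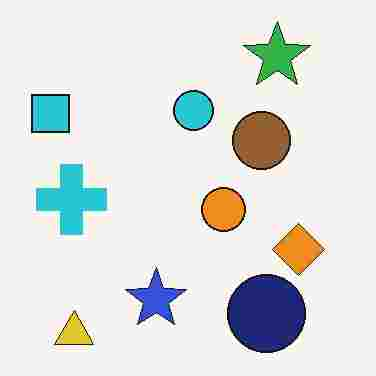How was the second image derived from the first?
The image was degraded with heavy JPEG compression.

Blocky 8×8 compression artifacts appear around shape edges and the flat background shows ringing — characteristic JPEG degradation.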